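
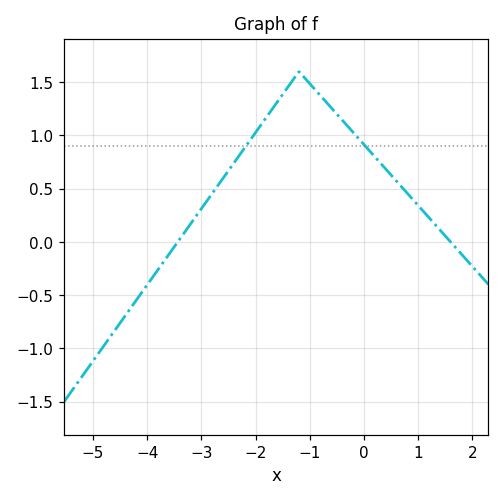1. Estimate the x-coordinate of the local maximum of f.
-1.2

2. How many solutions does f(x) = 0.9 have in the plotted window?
2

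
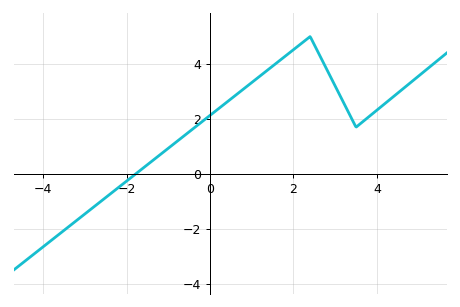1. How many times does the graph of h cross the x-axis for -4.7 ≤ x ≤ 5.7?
1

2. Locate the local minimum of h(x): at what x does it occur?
3.4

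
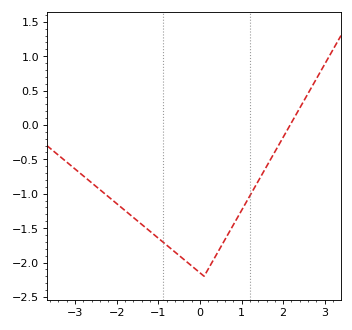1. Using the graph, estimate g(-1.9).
-1.19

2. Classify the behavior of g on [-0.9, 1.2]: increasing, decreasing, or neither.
neither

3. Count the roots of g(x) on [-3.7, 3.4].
1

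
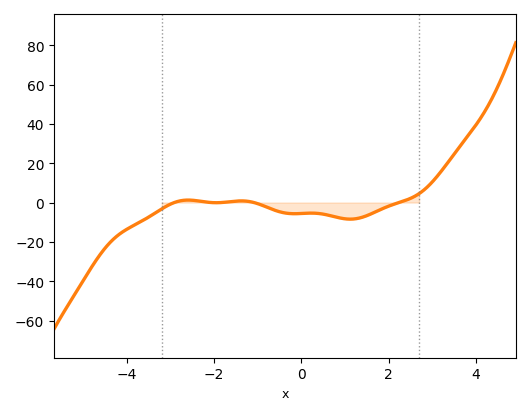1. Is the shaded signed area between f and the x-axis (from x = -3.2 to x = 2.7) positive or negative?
negative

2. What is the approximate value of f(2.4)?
2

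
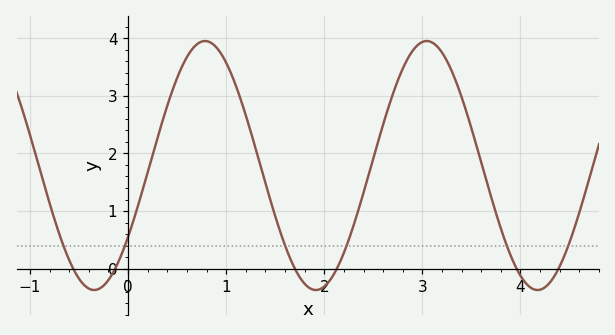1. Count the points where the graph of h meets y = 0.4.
6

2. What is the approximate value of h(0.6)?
3.7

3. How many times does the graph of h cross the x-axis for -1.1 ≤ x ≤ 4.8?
6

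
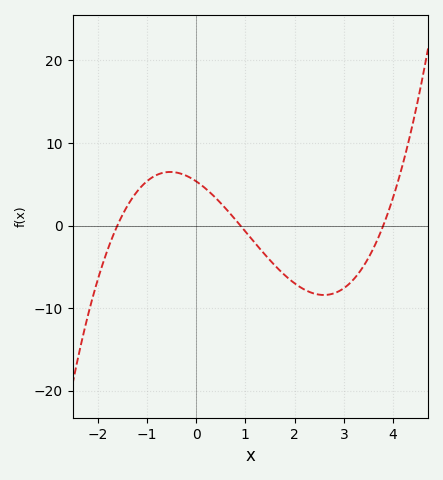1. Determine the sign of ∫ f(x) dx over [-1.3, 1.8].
positive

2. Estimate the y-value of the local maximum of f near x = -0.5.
6.49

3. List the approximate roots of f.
-1.6, 0.9, 3.8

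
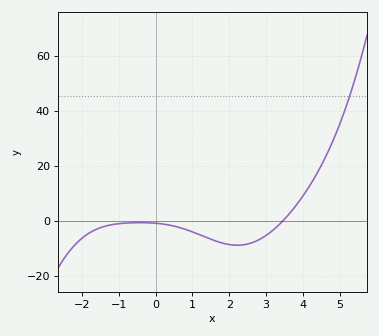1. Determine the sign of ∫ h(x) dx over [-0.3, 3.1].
negative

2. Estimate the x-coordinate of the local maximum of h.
-0.4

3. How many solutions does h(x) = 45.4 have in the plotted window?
1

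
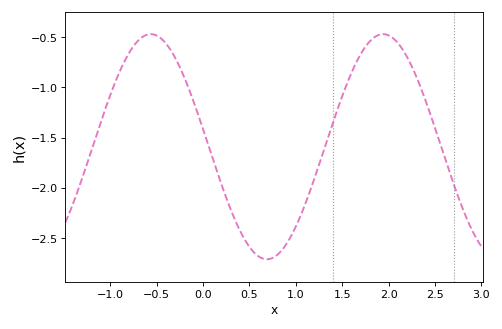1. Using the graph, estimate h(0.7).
-2.7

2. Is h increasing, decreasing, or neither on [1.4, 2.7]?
neither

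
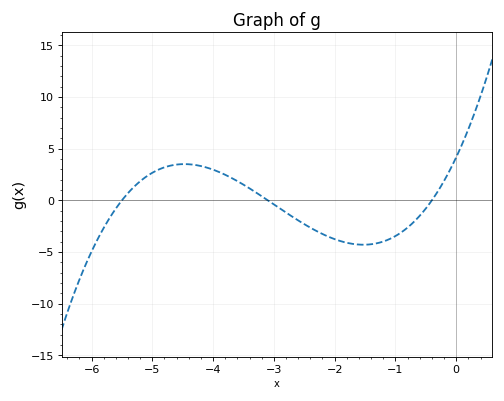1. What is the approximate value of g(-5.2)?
2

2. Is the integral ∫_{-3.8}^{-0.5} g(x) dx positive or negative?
negative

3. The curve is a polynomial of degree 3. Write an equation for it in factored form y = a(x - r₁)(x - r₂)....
y = 0.61(x + 5.5)(x + 3.1)(x + 0.4)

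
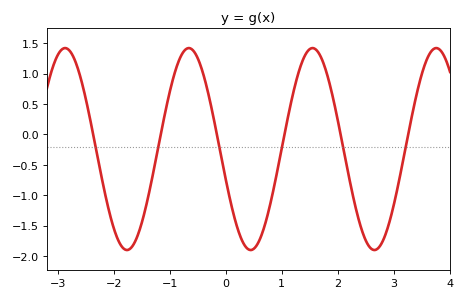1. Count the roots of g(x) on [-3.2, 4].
6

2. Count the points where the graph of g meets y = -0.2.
6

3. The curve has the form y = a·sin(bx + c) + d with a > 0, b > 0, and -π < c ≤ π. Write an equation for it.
y = 1.66sin(2.8x - 2.8) - 0.24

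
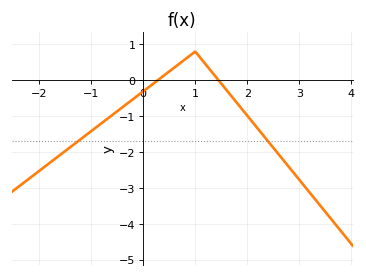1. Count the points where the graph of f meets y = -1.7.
2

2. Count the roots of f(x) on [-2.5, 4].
2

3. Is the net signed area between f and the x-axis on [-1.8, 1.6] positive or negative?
negative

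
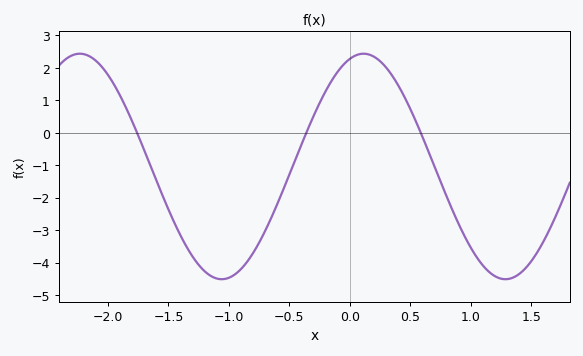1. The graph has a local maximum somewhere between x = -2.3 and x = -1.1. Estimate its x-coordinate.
-2.23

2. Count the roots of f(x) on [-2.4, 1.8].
3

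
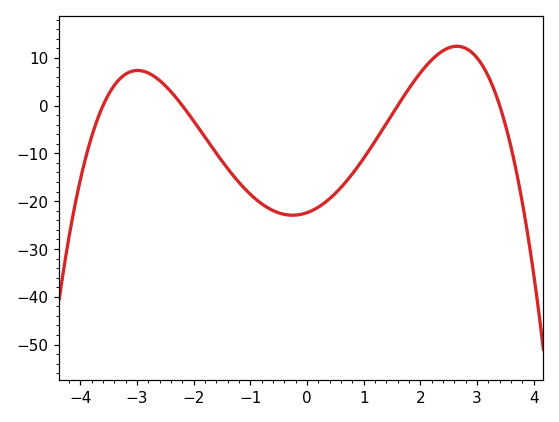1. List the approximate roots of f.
-3.6, -2.2, 1.6, 3.4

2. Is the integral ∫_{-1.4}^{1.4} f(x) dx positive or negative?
negative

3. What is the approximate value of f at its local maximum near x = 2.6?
12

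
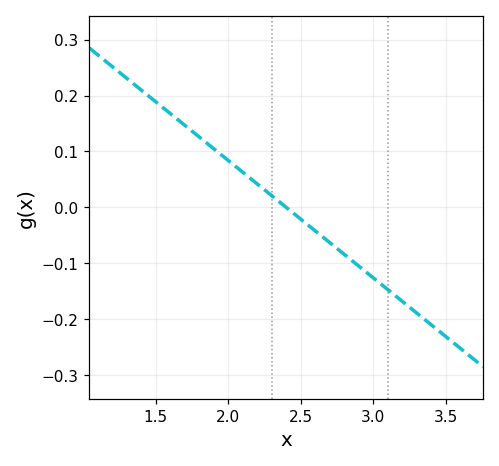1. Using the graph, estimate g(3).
-0.13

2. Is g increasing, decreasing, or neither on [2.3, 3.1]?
decreasing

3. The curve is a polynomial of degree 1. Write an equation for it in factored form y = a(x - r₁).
y = -0.21(x - 2.4)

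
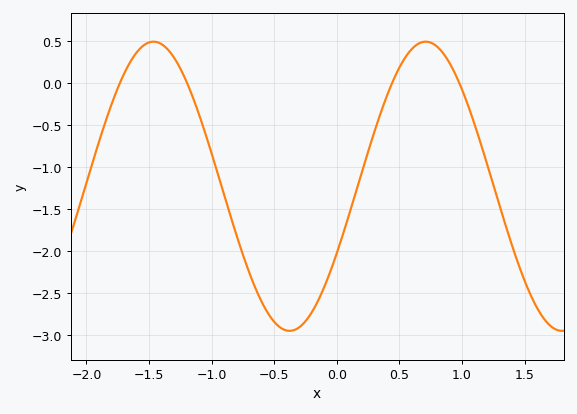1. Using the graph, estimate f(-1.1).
-0.38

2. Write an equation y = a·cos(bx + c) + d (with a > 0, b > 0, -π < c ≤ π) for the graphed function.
y = 1.72cos(2.89x - 2.05) - 1.23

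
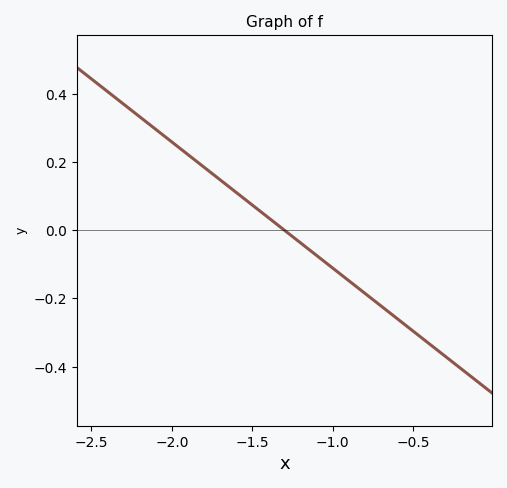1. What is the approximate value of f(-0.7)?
-0.22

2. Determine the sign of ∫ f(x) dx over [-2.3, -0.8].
positive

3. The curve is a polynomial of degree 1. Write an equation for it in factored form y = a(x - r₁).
y = -0.37(x + 1.3)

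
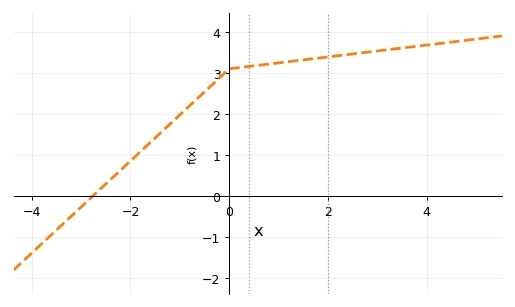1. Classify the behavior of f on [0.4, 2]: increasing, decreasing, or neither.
increasing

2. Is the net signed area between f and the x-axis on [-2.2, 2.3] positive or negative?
positive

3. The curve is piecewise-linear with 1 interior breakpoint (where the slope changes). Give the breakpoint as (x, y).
(0, 3.1)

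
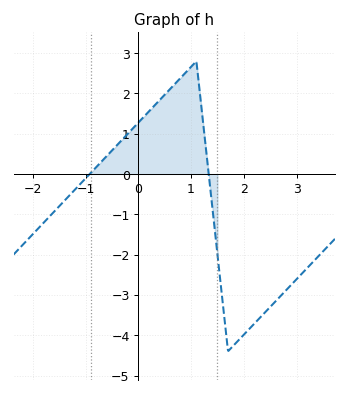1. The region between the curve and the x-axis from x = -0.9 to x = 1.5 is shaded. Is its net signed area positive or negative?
positive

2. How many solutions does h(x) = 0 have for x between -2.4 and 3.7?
2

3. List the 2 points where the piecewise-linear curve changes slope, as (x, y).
(1.1, 2.8); (1.7, -4.4)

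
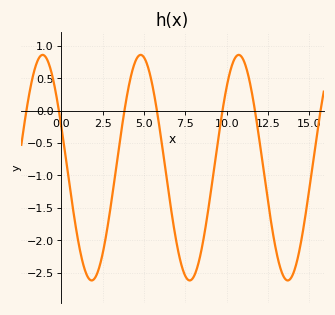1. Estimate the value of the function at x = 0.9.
-1.84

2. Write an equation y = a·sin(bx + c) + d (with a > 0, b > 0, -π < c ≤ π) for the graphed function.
y = 1.74sin(1.06x + 2.77) - 0.88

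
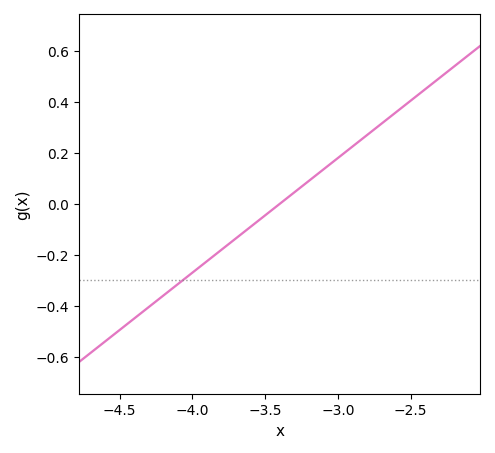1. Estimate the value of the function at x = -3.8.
-0.18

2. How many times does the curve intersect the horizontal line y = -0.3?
1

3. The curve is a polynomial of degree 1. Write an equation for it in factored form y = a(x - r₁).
y = 0.45(x + 3.4)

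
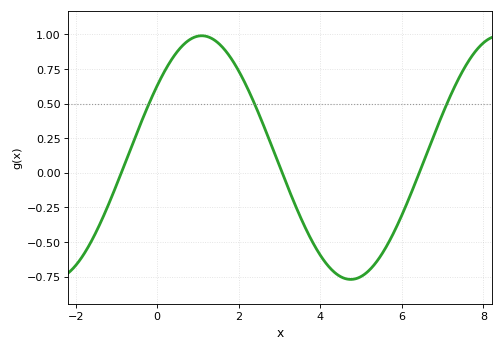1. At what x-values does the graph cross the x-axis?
-0.879, 3.07, 6.43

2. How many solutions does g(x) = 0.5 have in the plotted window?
3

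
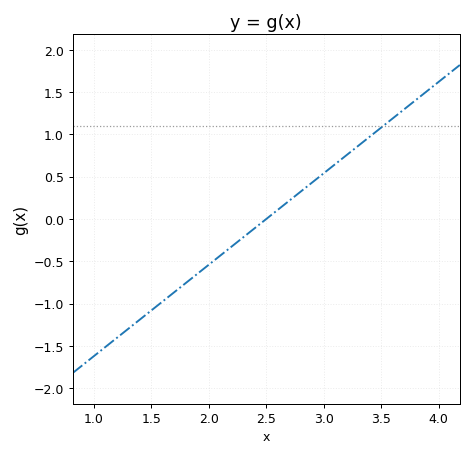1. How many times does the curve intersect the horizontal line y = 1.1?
1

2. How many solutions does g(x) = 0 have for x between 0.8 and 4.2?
1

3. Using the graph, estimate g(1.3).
-1.3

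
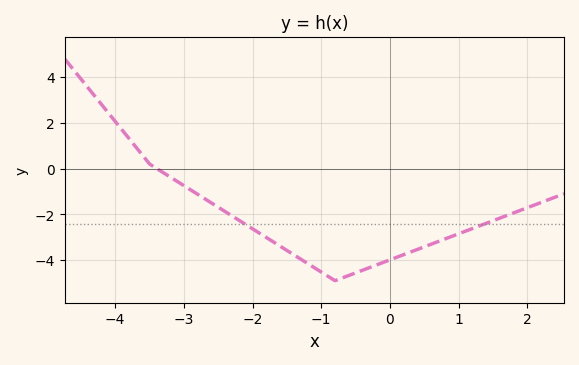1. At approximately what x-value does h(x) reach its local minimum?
-0.799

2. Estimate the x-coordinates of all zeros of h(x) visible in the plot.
-3.39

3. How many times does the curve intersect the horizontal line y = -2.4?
2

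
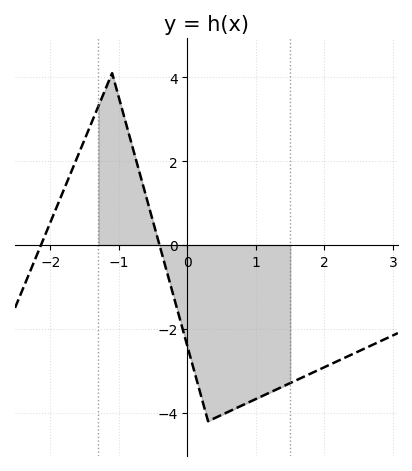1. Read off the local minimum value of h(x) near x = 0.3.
-4.2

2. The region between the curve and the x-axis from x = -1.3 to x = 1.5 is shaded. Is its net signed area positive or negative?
negative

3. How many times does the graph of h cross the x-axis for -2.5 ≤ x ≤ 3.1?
2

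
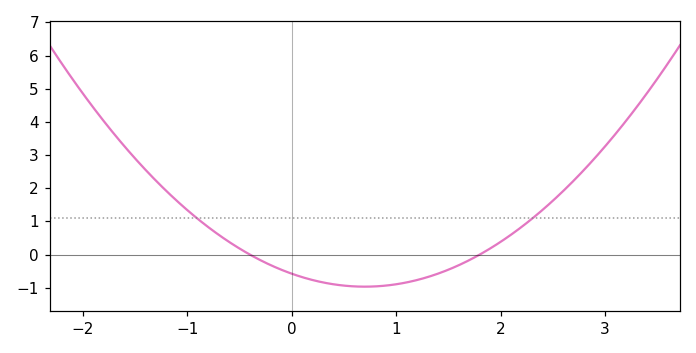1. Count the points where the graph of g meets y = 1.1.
2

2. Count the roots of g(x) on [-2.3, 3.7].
2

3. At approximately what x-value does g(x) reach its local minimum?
0.7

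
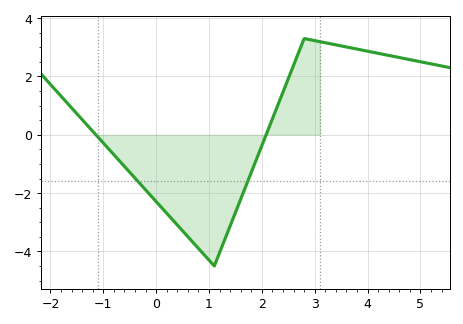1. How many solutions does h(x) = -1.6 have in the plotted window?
2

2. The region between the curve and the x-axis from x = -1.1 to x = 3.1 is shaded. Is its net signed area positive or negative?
negative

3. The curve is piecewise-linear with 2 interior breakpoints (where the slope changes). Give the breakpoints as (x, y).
(1.1, -4.5); (2.8, 3.3)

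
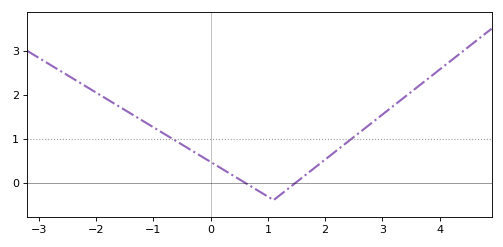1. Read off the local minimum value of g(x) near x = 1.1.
-0.398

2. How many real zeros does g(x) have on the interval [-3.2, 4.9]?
2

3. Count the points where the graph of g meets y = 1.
2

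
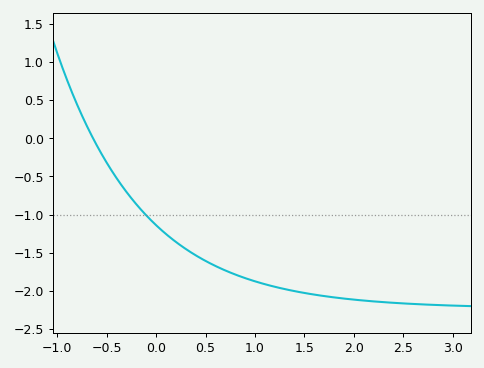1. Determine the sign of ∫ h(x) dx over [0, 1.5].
negative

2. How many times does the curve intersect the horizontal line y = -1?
1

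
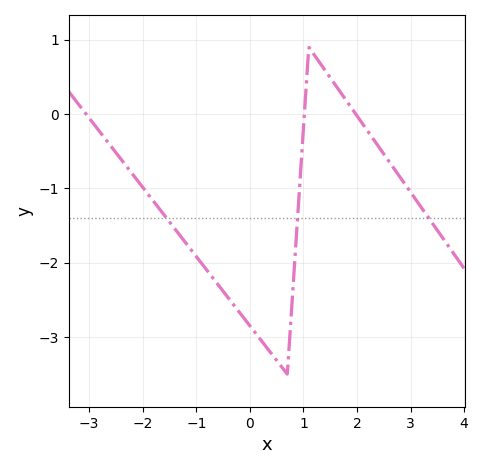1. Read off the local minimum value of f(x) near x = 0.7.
-3.5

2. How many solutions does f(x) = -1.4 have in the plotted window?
3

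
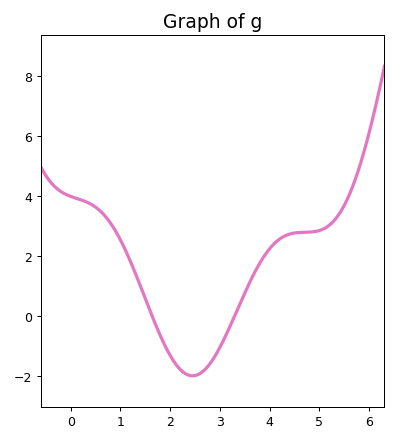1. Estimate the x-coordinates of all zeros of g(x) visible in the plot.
1.64, 3.3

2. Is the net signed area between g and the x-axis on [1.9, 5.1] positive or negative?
positive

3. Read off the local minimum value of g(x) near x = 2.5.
-1.99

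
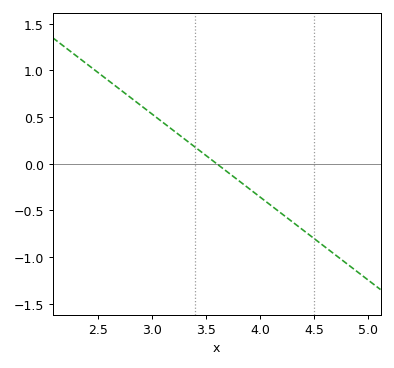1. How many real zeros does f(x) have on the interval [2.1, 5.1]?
1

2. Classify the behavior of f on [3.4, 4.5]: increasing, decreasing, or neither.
decreasing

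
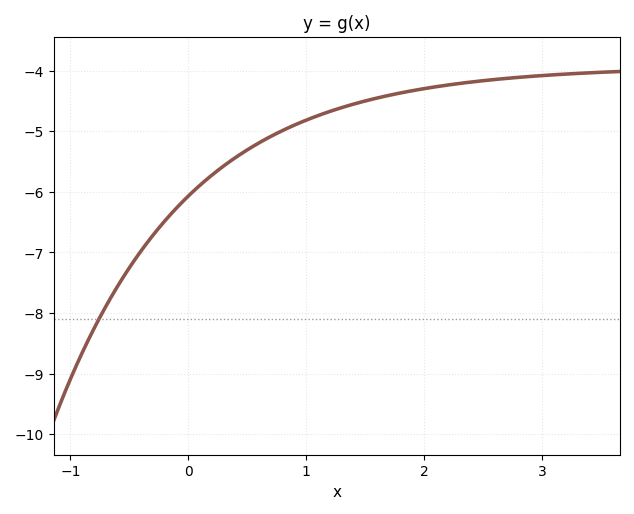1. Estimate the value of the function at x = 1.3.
-4.6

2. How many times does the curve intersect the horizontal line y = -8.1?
1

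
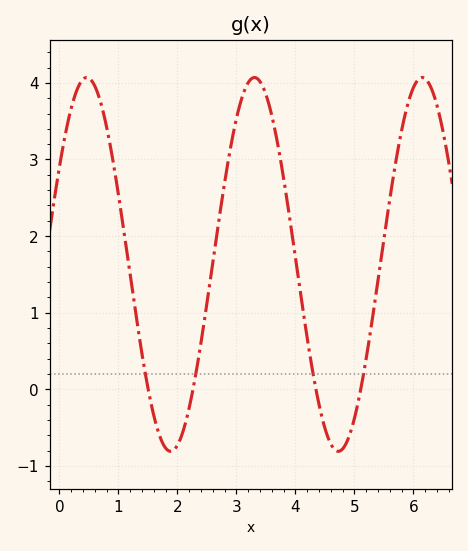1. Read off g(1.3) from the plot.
1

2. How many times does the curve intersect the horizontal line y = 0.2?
4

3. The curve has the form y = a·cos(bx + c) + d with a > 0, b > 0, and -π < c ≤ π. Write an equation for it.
y = 2.44cos(2.2x - 1) + 1.63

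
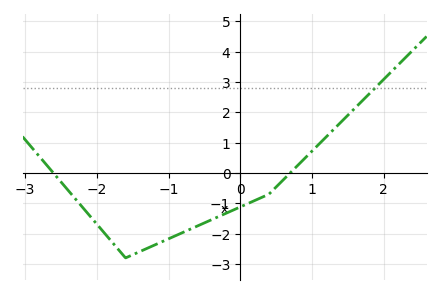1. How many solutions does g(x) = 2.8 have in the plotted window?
1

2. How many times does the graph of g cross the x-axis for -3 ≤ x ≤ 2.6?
2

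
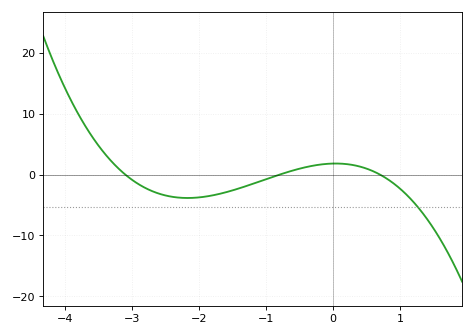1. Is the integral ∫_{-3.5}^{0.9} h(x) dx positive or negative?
negative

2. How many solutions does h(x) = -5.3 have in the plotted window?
1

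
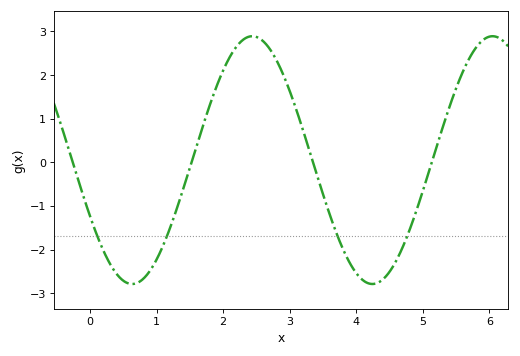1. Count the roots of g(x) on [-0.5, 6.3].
4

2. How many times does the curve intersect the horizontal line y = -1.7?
4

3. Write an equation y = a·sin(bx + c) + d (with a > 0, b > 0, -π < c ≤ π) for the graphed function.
y = 2.84sin(1.7x - 2.7) + 0.05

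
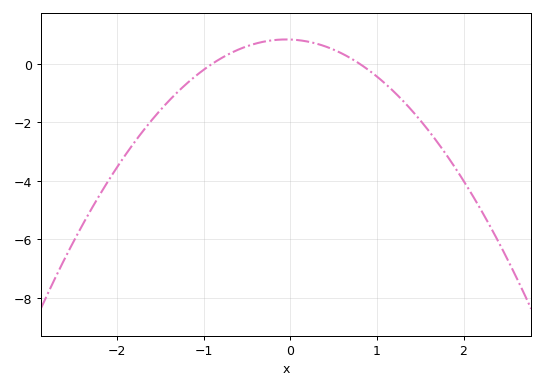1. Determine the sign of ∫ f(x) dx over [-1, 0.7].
positive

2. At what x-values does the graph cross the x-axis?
-0.9, 0.8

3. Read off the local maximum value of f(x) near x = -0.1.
0.831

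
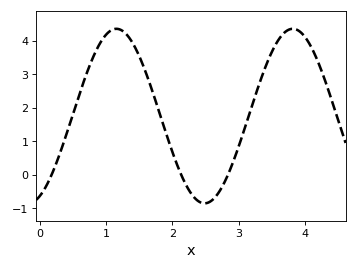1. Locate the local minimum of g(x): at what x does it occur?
2.48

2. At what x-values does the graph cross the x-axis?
0.176, 2.13, 2.84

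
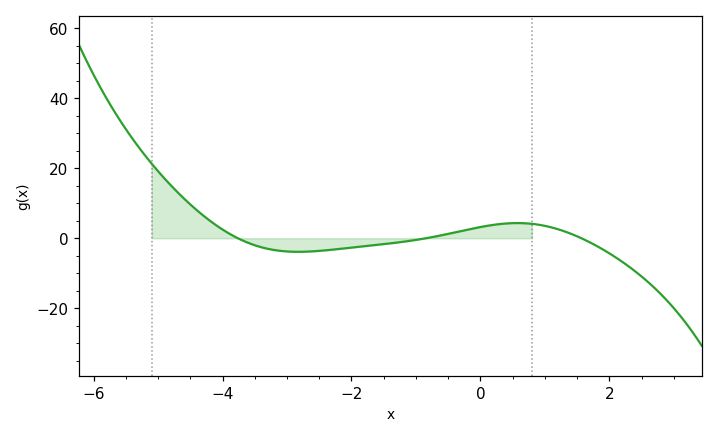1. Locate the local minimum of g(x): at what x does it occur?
-2.83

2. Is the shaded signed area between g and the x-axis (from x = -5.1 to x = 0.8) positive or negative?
positive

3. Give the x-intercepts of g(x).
-3.76, -0.842, 1.57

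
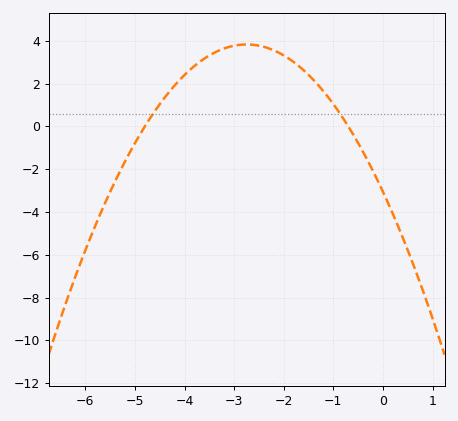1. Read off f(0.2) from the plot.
-4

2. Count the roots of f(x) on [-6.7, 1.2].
2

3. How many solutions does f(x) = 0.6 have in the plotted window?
2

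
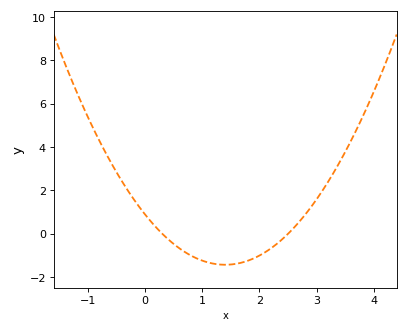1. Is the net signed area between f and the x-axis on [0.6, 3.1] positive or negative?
negative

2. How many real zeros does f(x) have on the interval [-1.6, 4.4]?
2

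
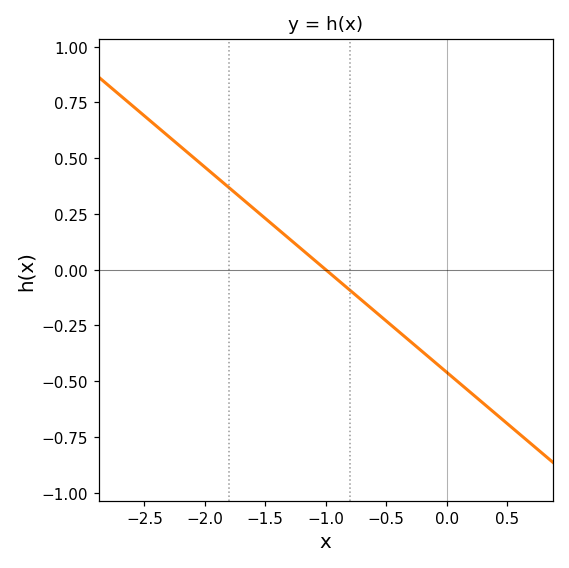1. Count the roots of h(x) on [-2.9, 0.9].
1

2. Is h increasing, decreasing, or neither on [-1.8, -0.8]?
decreasing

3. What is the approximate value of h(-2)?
0.46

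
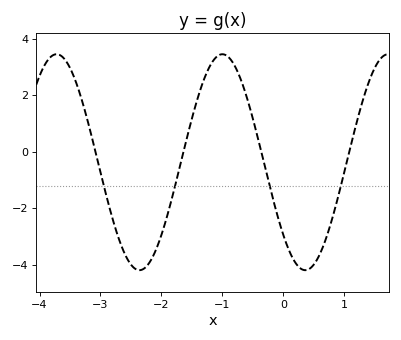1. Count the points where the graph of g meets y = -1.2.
4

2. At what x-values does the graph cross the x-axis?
-3.1, -1.6, -0.4, 1.1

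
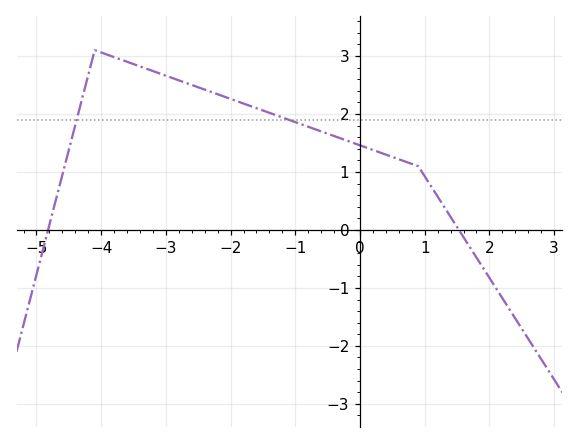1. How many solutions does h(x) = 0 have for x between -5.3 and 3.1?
2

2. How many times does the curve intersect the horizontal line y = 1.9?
2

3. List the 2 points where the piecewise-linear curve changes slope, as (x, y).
(-4.1, 3.1); (0.9, 1.1)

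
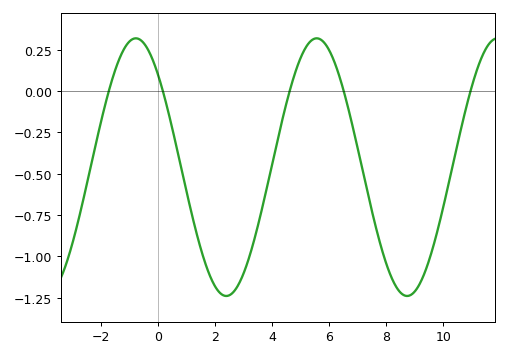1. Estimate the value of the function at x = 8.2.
-1.13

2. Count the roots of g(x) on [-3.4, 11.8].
5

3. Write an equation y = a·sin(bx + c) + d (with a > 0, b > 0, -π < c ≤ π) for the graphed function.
y = 0.78sin(0.99x + 2.35) - 0.46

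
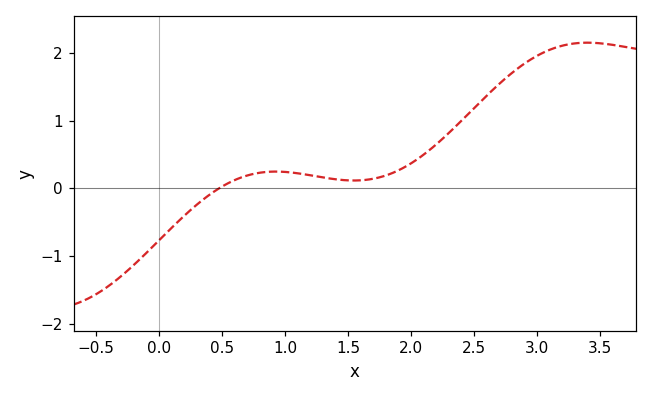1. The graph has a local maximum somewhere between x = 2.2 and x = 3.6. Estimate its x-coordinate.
3.4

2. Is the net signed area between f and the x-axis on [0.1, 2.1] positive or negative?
positive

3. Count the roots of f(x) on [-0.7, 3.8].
1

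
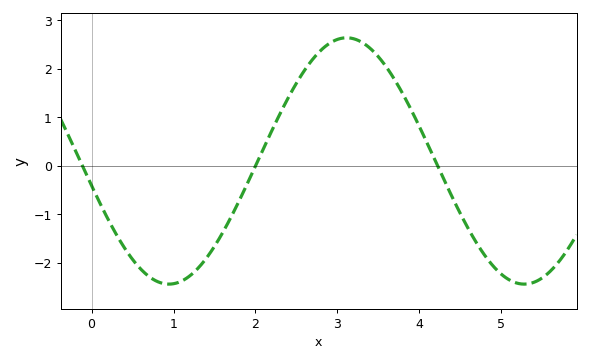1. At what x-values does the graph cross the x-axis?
-0.111, 2, 4.22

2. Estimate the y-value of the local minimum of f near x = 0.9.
-2.44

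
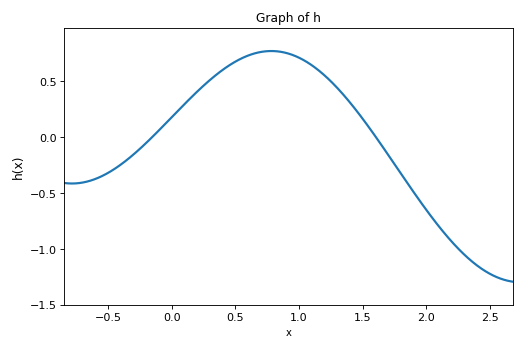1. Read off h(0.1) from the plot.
0.292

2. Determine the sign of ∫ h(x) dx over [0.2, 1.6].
positive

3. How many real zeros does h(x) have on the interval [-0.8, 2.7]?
2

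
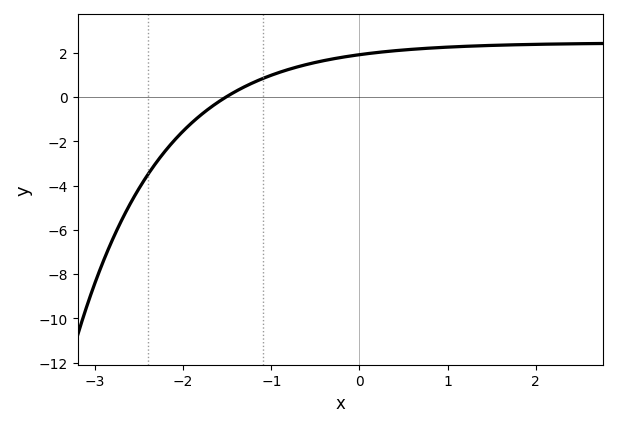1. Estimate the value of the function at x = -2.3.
-2.93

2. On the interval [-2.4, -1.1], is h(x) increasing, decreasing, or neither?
increasing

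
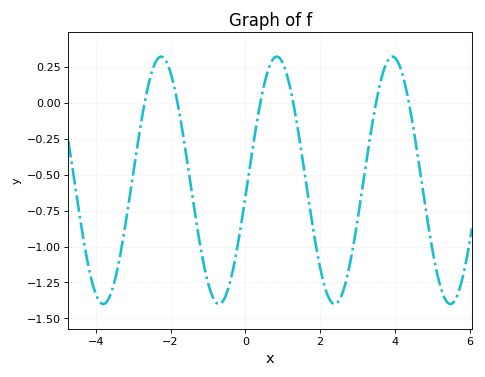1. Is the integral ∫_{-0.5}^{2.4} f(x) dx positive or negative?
negative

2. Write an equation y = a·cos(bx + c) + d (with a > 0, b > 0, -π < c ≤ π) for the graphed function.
y = 0.86cos(2.03x - 1.71) - 0.54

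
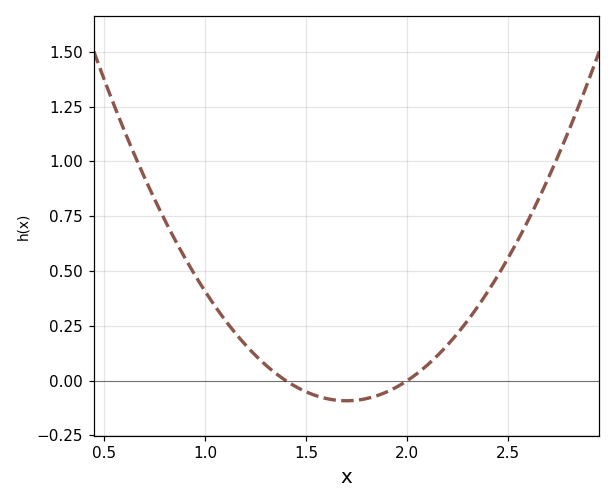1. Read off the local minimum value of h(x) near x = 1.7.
-0.092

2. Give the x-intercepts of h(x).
1.4, 2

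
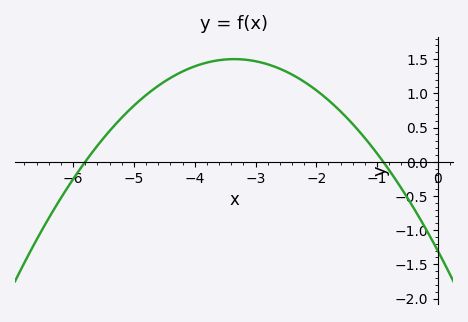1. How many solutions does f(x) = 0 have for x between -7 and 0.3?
2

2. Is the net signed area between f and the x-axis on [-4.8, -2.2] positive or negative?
positive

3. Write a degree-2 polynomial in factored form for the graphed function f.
y = -0.25(x + 5.8)(x + 0.9)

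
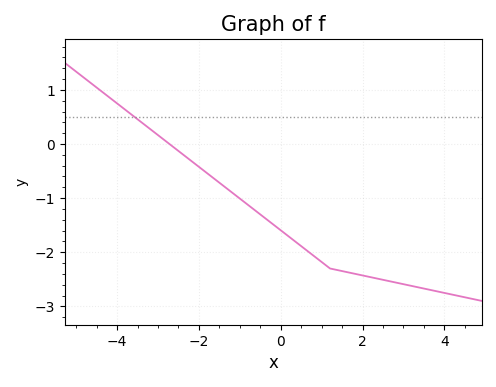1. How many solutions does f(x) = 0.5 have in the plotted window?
1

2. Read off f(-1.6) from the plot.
-0.7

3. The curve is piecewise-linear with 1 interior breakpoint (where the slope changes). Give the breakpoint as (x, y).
(1.2, -2.3)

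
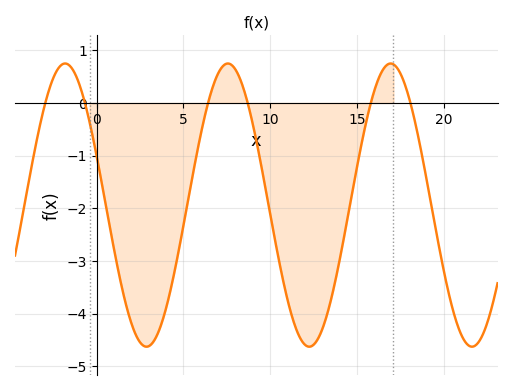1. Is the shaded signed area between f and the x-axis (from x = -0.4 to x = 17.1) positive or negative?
negative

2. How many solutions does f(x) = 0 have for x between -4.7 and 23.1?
6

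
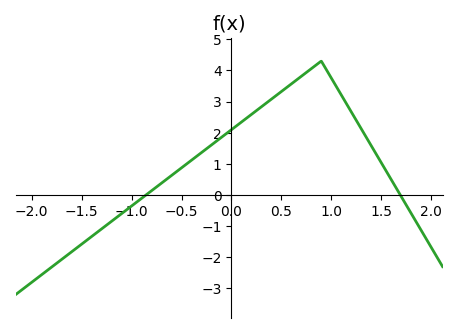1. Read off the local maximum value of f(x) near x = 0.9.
4.3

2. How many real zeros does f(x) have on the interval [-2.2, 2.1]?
2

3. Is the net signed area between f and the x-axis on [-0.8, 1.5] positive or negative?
positive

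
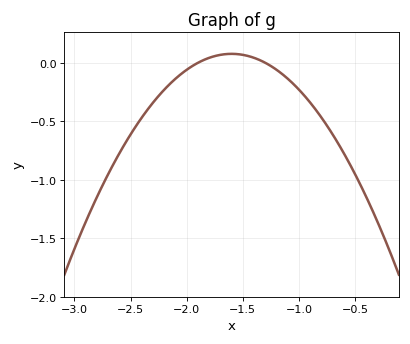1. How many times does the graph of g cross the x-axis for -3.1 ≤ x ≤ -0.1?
2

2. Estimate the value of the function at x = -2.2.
-0.229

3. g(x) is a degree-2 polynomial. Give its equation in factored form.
y = -0.85(x + 1.9)(x + 1.3)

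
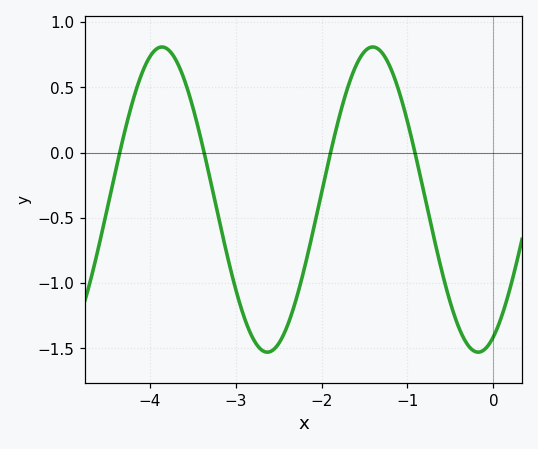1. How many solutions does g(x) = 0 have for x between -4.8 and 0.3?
4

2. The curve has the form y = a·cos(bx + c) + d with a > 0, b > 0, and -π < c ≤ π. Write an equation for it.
y = 1.17cos(2.6x - 2.7) - 0.36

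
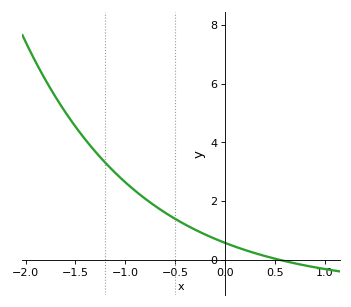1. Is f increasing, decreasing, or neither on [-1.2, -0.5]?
decreasing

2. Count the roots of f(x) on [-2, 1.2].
1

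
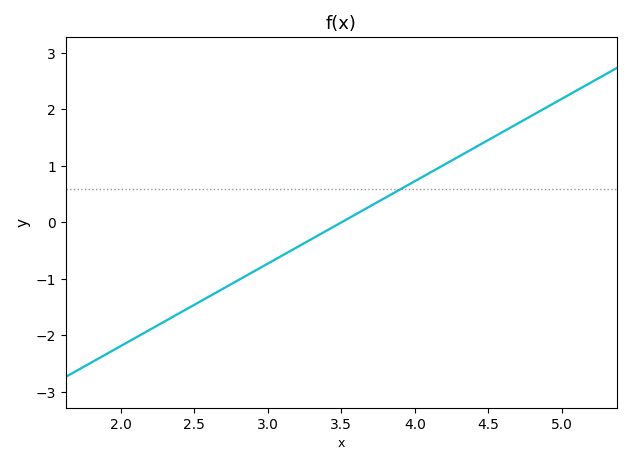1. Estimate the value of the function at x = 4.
0.7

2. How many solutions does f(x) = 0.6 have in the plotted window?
1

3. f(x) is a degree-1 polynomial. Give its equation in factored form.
y = 1.46(x - 3.5)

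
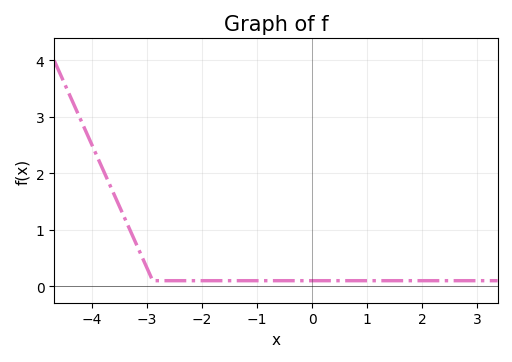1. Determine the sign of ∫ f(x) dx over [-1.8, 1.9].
positive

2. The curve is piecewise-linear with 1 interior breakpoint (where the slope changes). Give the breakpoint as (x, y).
(-2.9, 0.1)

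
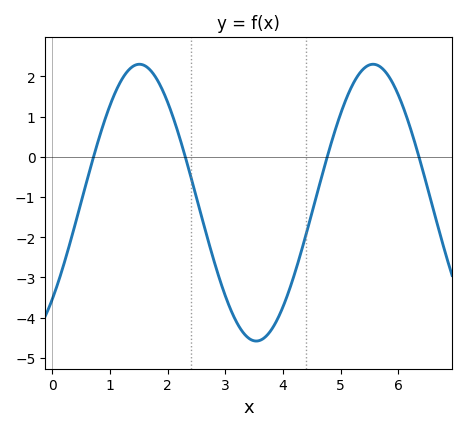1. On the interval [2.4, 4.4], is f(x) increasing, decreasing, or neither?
neither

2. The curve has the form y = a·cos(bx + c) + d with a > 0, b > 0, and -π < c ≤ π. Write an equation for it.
y = 3.44cos(1.6x - 2.3) - 1.14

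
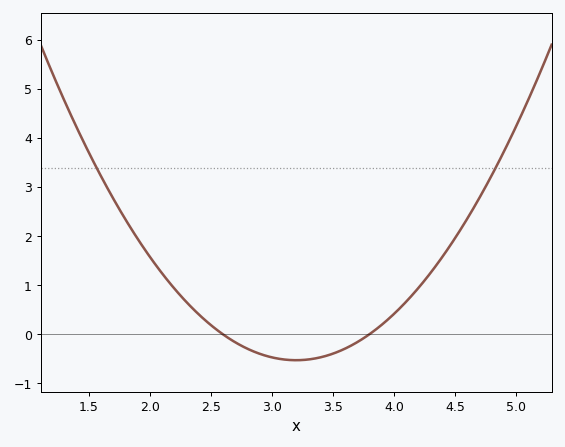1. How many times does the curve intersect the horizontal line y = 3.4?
2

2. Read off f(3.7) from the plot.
-0.162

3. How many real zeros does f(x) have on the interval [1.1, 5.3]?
2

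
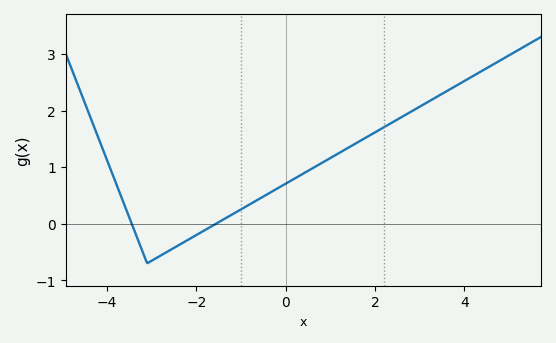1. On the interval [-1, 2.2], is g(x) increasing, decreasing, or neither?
increasing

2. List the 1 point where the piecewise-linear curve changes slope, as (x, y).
(-3.1, -0.7)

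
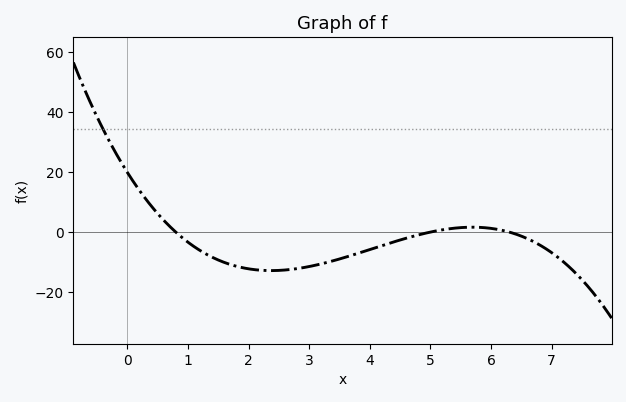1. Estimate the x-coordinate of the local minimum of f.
2.4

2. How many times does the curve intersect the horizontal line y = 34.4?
1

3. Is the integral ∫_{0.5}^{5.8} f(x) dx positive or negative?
negative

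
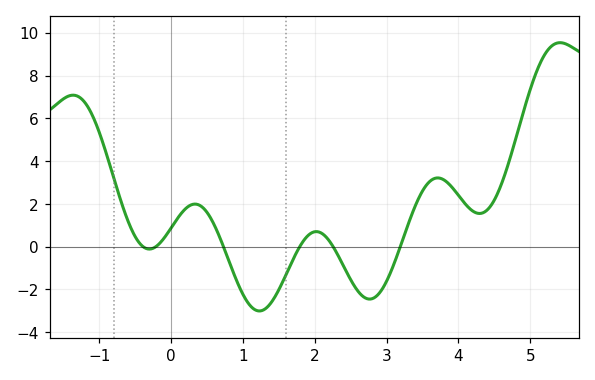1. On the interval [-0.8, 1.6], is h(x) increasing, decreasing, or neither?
neither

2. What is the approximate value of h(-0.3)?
-0.2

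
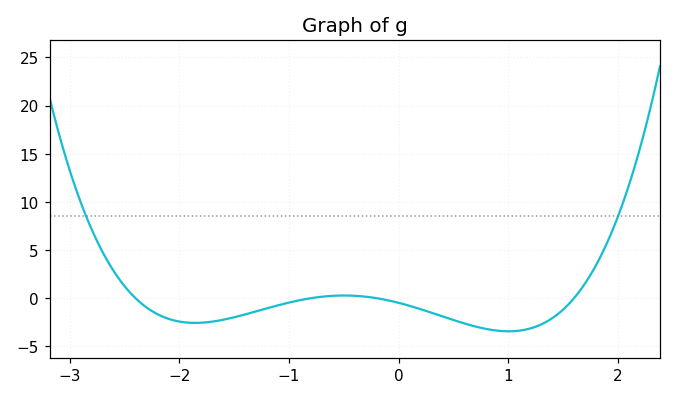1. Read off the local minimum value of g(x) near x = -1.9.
-2.56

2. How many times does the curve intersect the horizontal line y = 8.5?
2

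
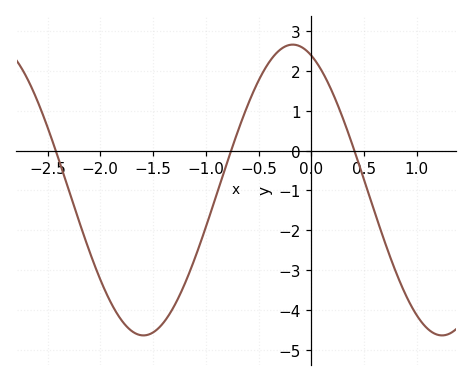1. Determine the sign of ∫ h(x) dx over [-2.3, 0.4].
negative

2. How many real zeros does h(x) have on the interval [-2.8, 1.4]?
3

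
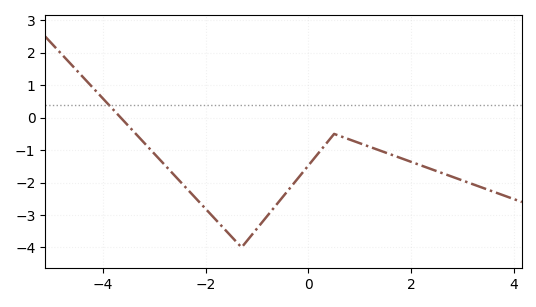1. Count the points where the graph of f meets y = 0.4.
1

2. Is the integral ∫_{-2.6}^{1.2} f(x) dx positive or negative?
negative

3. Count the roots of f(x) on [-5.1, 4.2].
1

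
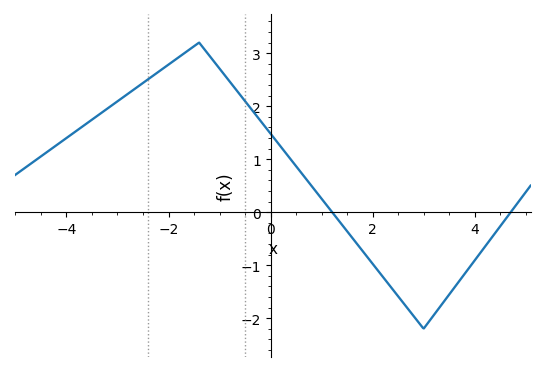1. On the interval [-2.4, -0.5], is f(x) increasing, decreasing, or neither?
neither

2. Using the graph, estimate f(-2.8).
2.23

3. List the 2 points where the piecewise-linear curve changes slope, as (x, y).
(-1.4, 3.2); (3, -2.2)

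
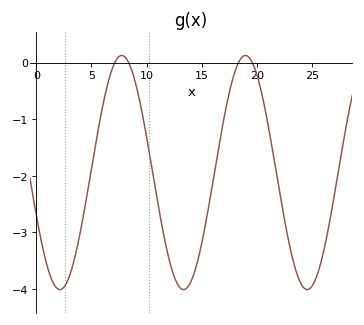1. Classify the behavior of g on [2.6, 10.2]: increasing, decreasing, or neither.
neither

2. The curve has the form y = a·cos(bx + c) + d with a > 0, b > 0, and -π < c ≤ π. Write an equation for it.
y = 2.07cos(0.56x + 1.94) - 1.94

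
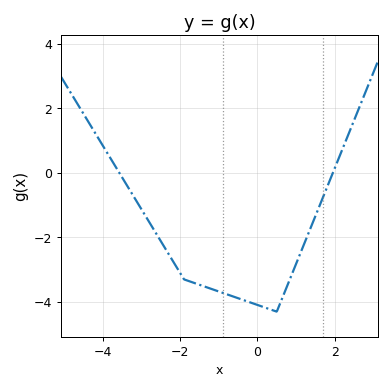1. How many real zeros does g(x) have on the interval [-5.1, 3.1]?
2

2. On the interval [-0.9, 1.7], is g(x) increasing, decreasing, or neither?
neither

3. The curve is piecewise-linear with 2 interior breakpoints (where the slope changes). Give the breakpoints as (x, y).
(-1.9, -3.3); (0.5, -4.3)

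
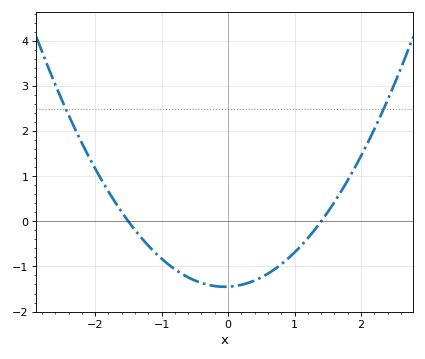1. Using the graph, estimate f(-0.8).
-1.06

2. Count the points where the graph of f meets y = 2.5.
2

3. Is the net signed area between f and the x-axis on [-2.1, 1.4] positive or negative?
negative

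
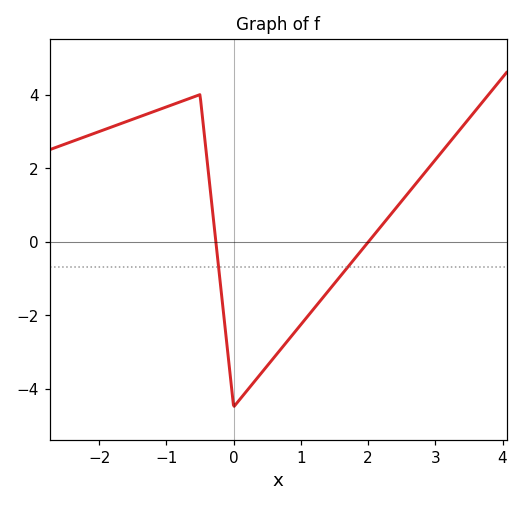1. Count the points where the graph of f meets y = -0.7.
2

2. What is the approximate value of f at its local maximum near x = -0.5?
4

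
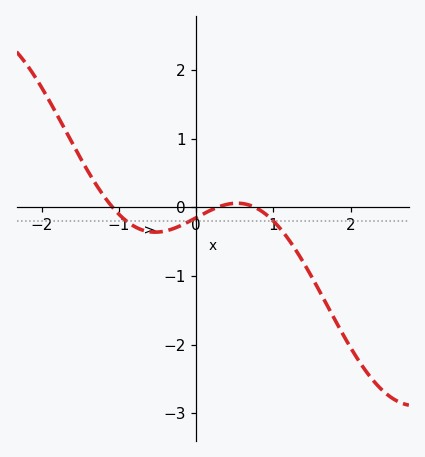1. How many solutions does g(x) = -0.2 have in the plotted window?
3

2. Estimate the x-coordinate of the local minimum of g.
-0.5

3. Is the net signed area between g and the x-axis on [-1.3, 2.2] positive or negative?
negative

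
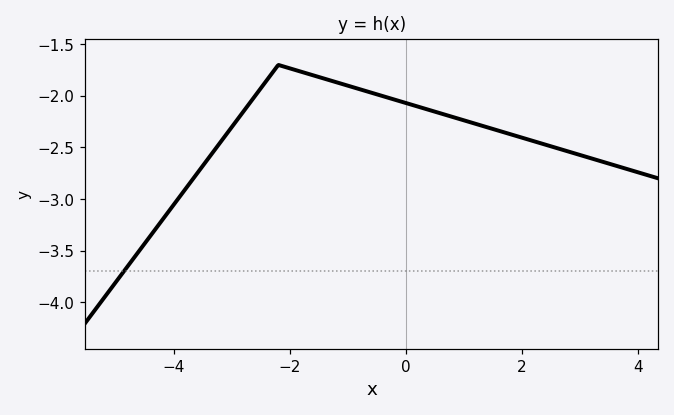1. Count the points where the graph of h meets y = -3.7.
1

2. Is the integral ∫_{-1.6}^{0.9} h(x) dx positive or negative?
negative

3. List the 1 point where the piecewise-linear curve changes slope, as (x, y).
(-2.2, -1.7)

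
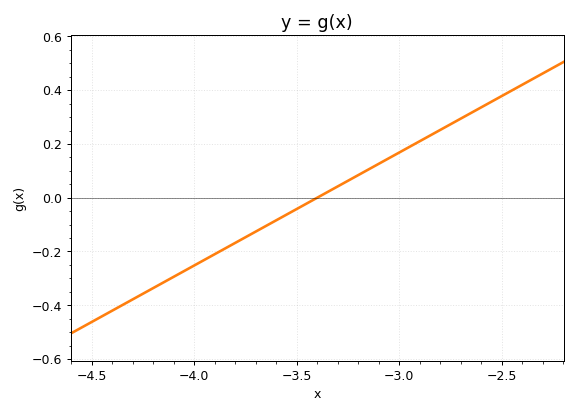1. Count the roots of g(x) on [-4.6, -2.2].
1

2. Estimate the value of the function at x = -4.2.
-0.336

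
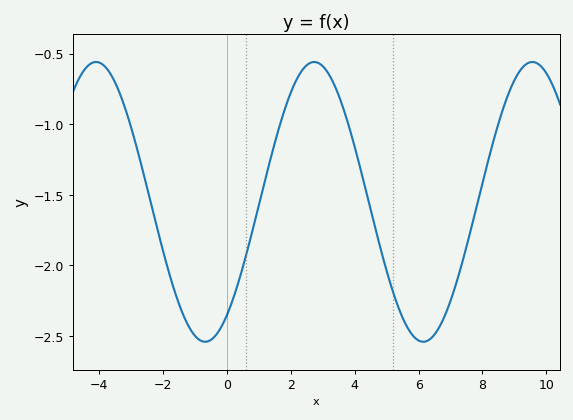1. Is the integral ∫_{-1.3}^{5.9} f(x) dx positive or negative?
negative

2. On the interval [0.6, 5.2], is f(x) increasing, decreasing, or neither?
neither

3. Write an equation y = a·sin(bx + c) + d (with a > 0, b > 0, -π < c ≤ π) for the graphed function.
y = 0.99sin(0.92x - 0.94) - 1.55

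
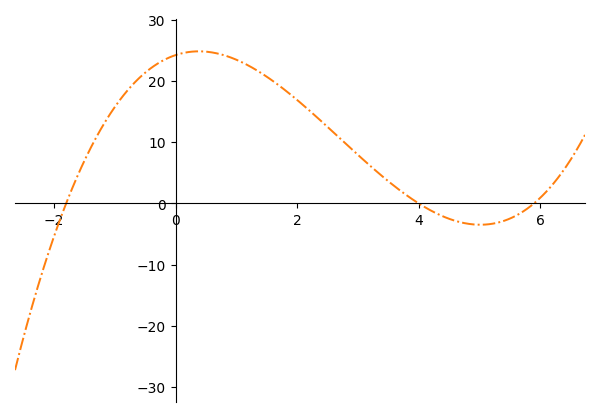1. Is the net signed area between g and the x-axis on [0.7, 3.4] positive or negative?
positive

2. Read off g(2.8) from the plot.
10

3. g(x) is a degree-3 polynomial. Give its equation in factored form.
y = 0.57(x + 1.8)(x - 4)(x - 5.9)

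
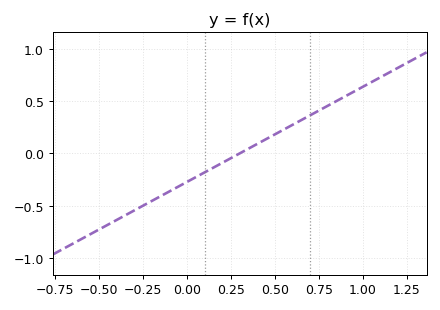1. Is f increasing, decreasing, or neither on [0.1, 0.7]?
increasing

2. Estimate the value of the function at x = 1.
0.637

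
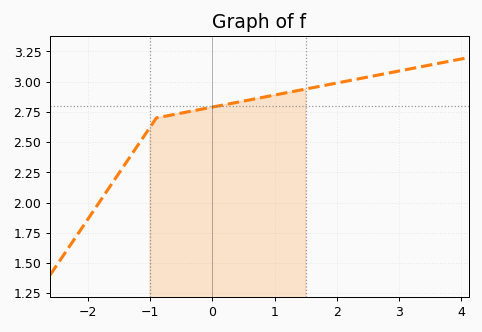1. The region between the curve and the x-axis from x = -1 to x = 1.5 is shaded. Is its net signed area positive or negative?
positive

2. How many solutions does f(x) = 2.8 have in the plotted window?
1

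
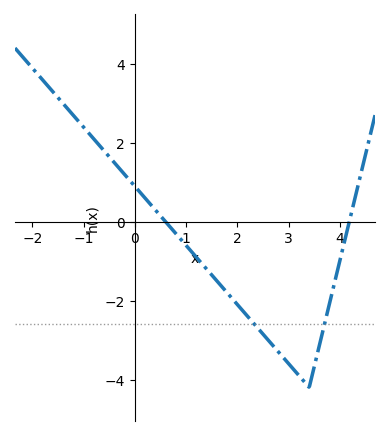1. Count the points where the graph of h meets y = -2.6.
2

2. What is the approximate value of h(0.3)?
0.4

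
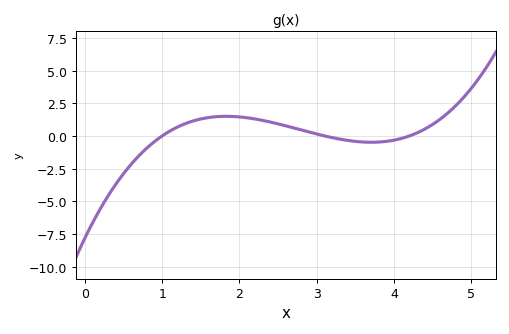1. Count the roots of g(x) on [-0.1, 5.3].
3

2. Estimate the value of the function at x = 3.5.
-0.42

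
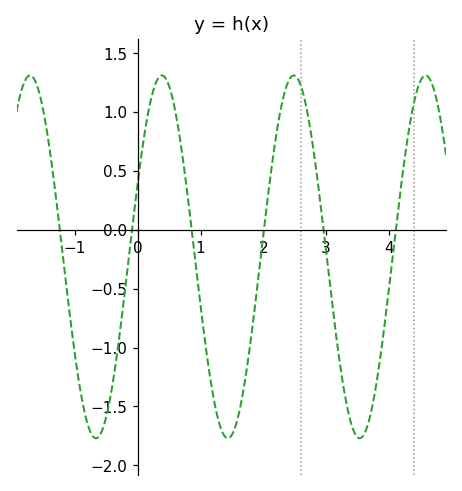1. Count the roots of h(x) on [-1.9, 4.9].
6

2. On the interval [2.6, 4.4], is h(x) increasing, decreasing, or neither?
neither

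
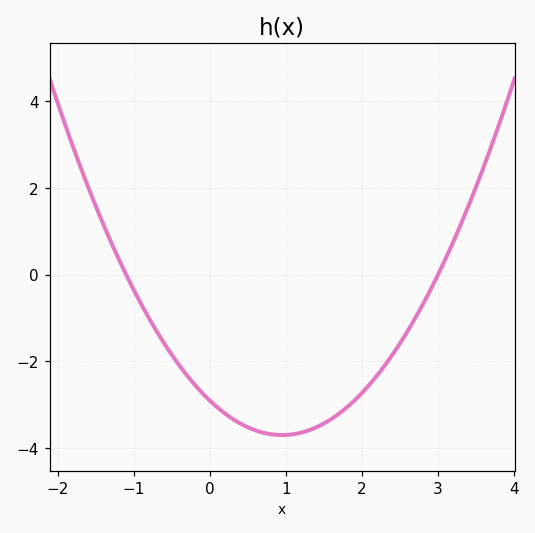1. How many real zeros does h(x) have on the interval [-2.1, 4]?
2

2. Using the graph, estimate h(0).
-3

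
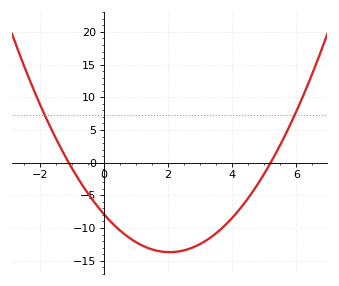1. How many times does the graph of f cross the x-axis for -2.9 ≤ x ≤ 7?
2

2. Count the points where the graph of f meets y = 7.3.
2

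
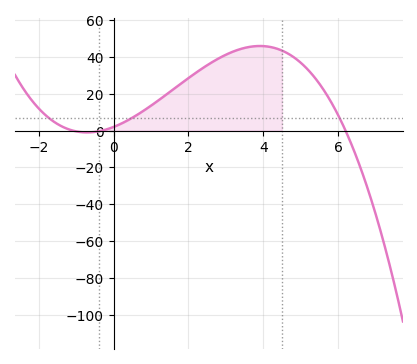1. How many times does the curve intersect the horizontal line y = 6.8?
3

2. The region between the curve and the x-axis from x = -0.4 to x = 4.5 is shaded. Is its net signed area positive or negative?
positive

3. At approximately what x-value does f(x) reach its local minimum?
-0.712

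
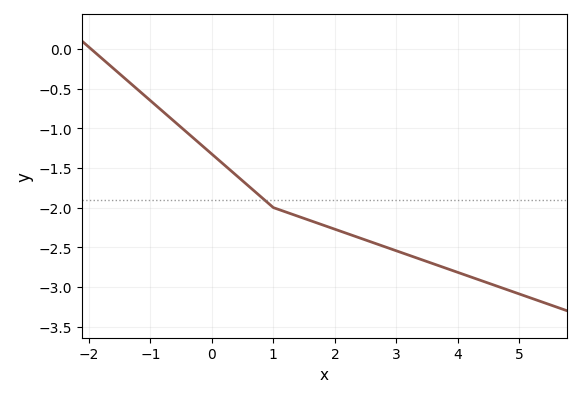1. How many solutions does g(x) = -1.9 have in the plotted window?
1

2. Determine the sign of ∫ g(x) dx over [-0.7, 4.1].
negative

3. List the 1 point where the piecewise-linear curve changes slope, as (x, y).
(1, -2)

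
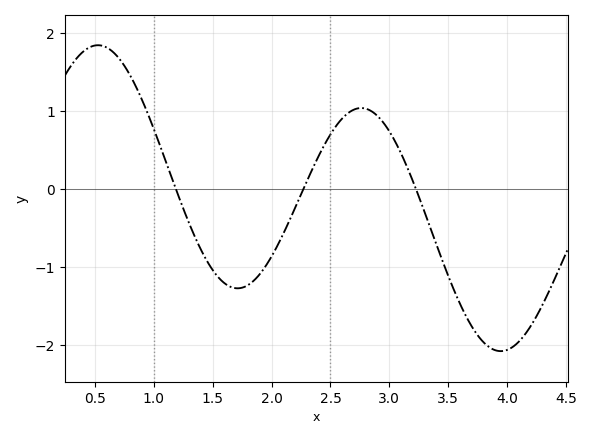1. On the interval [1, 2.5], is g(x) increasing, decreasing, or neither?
neither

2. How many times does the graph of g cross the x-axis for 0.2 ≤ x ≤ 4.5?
3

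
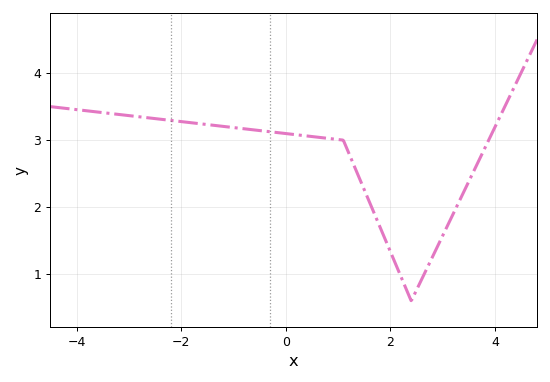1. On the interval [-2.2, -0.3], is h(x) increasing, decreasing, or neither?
decreasing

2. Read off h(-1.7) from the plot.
3.25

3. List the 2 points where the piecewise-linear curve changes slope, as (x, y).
(1.1, 3); (2.4, 0.6)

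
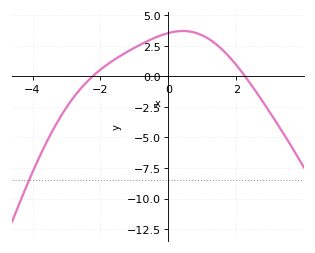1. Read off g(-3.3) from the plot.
-3.8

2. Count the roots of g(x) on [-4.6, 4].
2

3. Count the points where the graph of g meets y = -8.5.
1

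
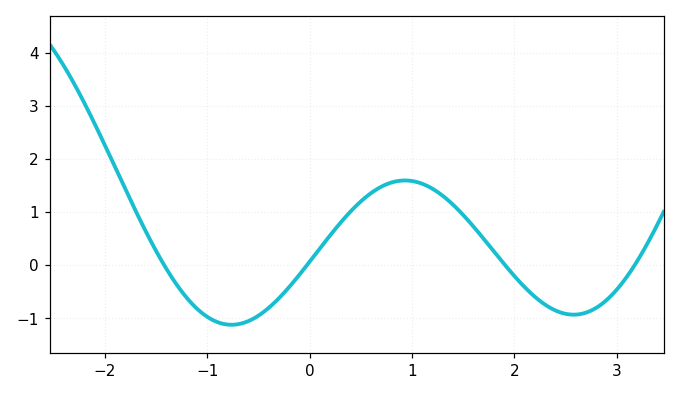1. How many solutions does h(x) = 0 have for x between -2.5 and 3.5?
4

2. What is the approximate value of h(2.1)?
-0.411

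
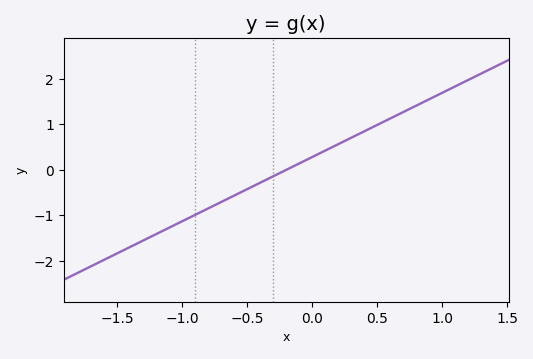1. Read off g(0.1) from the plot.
0.423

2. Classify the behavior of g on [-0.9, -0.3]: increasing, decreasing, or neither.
increasing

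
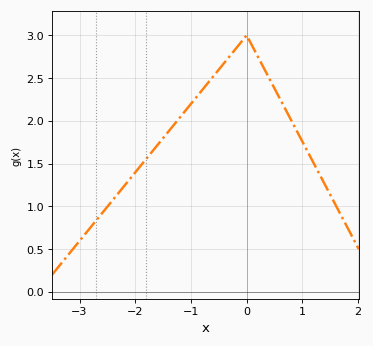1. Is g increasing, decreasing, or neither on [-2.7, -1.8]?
increasing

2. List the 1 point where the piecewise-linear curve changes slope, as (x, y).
(0, 3)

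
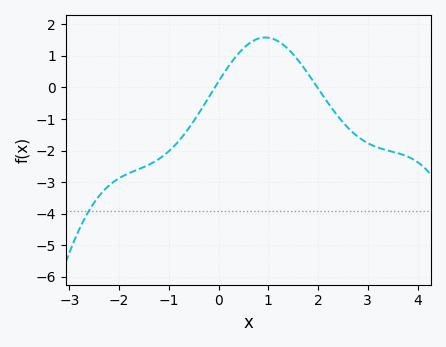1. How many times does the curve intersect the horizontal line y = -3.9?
1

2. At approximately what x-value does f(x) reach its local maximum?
0.939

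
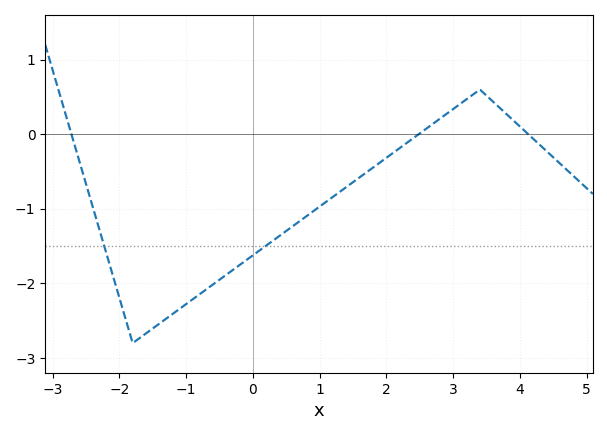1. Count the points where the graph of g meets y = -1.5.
2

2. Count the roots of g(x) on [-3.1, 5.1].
3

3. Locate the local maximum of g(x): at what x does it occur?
3.4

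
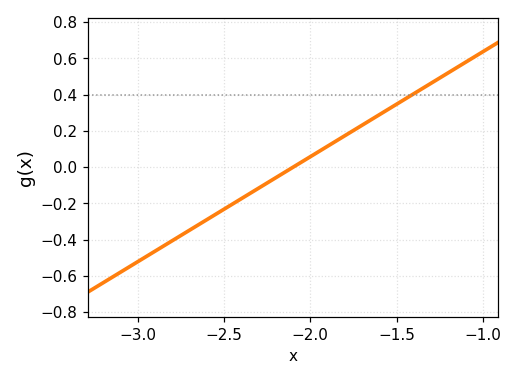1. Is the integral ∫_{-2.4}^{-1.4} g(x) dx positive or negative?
positive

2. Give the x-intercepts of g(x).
-2.1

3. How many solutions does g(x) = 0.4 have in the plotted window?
1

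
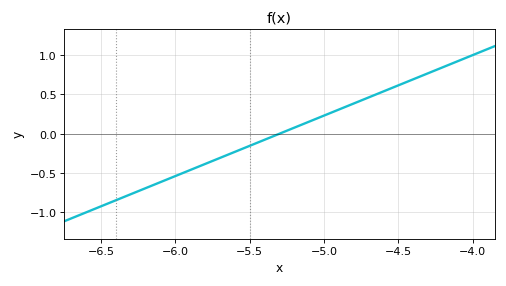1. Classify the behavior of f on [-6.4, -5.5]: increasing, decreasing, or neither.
increasing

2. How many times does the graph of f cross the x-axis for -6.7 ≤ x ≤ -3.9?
1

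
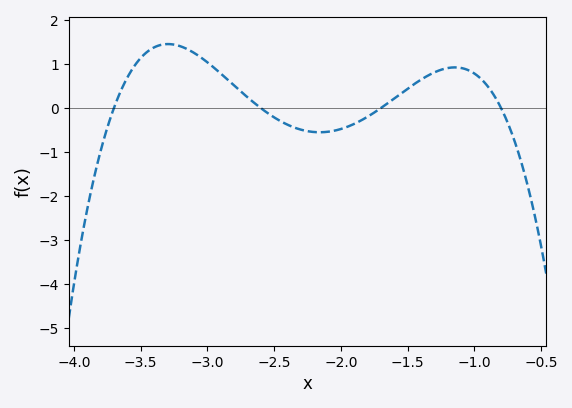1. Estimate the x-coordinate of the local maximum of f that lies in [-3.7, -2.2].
-3.3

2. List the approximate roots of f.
-3.7, -2.6, -1.7, -0.8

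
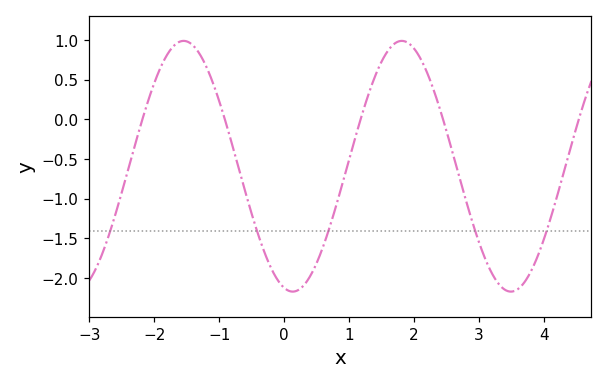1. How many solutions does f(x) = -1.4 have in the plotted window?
5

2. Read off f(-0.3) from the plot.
-1.68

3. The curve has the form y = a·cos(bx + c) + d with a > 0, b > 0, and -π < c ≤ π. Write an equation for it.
y = 1.58cos(1.87x + 2.89) - 0.59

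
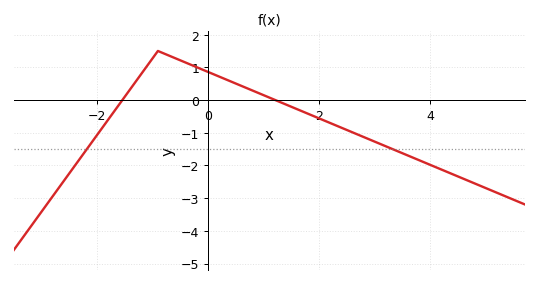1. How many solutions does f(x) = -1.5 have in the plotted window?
2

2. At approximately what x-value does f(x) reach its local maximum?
-0.9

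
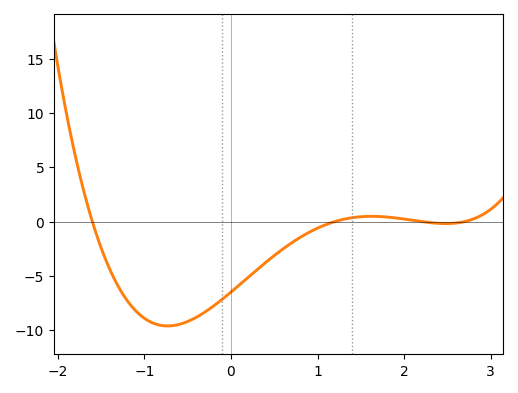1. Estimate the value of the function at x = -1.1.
-8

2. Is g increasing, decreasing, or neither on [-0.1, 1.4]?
increasing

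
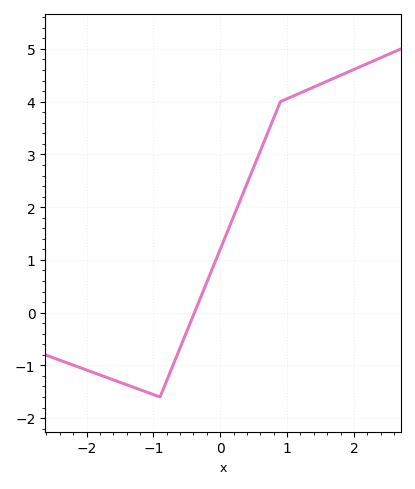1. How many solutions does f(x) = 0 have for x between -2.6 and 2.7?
1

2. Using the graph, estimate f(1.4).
4.3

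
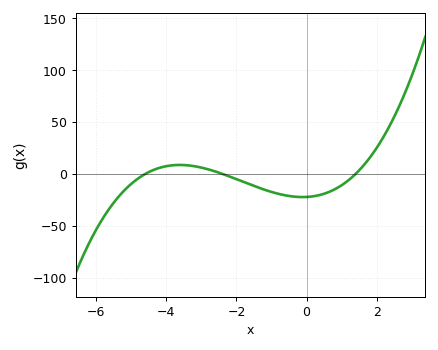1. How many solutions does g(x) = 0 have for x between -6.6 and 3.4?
3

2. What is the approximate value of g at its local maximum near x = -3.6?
8.64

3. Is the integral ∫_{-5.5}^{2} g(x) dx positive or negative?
negative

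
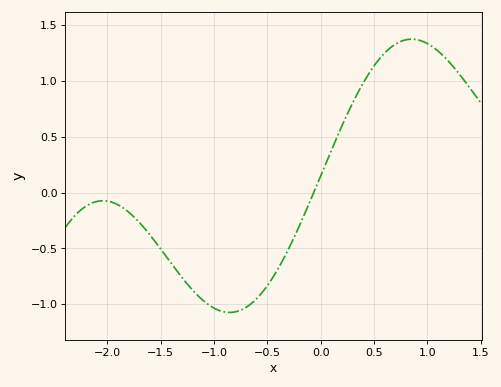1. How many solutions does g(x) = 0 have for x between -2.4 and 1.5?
1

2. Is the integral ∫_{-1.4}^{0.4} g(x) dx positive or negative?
negative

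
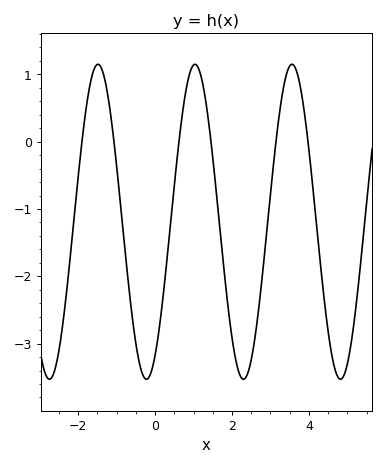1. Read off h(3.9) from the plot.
0.362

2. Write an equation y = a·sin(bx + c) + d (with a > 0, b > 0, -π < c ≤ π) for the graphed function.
y = 2.34sin(2.49x - 1.01) - 1.19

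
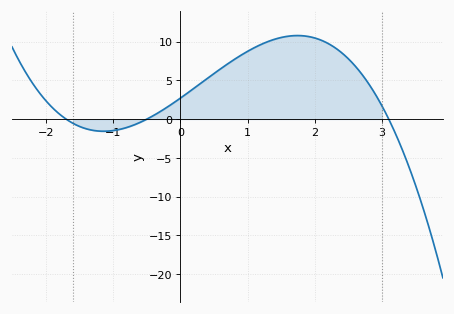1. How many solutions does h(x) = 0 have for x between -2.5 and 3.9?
3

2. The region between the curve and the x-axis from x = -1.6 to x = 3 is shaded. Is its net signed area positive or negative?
positive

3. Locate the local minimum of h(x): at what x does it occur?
-1.1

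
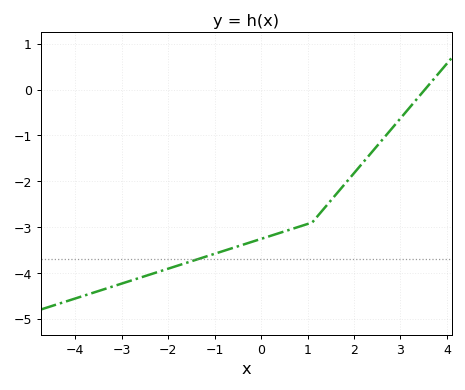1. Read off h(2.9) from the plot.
-0.747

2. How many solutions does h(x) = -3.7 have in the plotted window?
1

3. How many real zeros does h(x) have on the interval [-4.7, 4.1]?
1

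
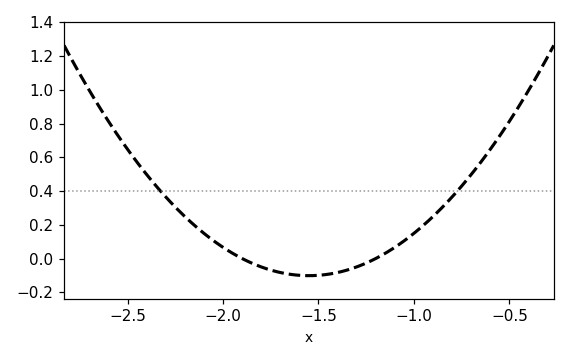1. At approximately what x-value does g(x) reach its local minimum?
-1.55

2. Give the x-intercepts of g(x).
-1.9, -1.2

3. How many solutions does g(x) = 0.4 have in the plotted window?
2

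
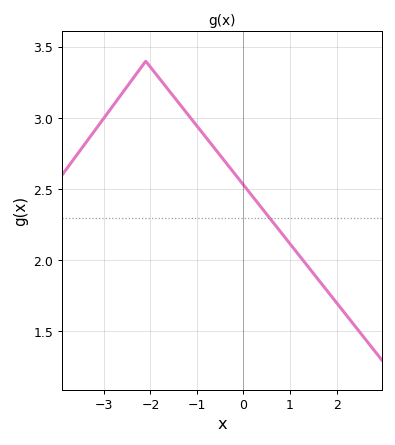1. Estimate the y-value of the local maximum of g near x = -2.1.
3.4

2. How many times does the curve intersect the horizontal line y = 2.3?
1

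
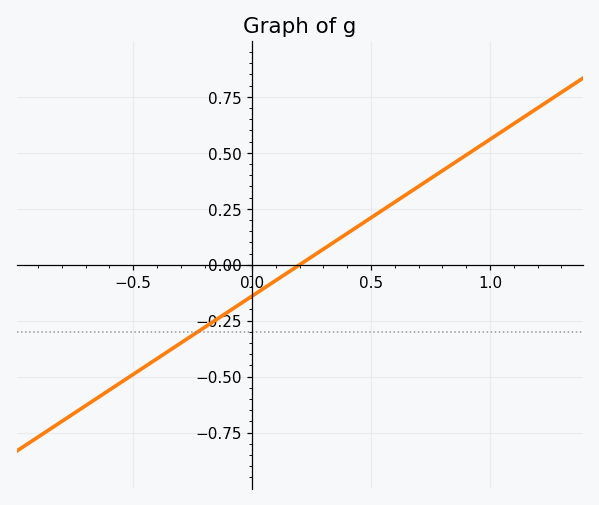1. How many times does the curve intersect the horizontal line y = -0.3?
1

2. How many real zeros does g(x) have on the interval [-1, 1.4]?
1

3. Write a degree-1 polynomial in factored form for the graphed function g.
y = 0.7(x - 0.2)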